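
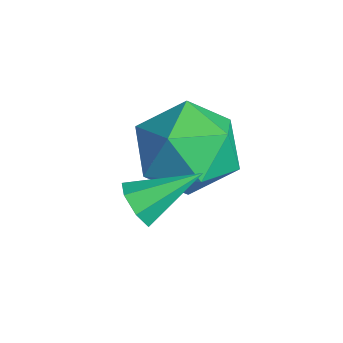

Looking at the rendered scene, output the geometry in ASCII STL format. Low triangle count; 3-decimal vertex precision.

solid 
facet normal -0.723 0.524 0.450
outer loop
vertex -3.346 -1.831 2.857
vertex -2.704 -1.826 3.882
vertex -2.562 -0.936 3.075
endloop
endfacet
facet normal -0.698 0.672 -0.247
outer loop
vertex -3.346 -1.831 2.857
vertex -2.562 -0.936 3.075
vertex -2.636 -1.42 1.969
endloop
endfacet
facet normal -0.793 0.062 -0.606
outer loop
vertex -3.346 -1.831 2.857
vertex -2.636 -1.42 1.969
vertex -2.823 -2.608 2.093
endloop
endfacet
facet normal -0.877 -0.462 -0.130
outer loop
vertex -3.346 -1.831 2.857
vertex -2.823 -2.608 2.093
vertex -2.866 -2.859 3.275
endloop
endfacet
facet normal -0.834 -0.177 0.523
outer loop
vertex -3.346 -1.831 2.857
vertex -2.866 -2.859 3.275
vertex -2.704 -1.826 3.882
endloop
endfacet
facet normal -0.044 0.916 -0.398
outer loop
vertex -2.636 -1.42 1.969
vertex -2.562 -0.936 3.075
vertex -1.554 -1.161 2.445
endloop
endfacet
facet normal -0.085 0.677 0.731
outer loop
vertex -2.562 -0.936 3.075
vertex -2.704 -1.826 3.882
vertex -1.597 -1.412 3.627
endloop
endfacet
facet normal -0.264 -0.458 0.849
outer loop
vertex -2.704 -1.826 3.882
vertex -2.866 -2.859 3.275
vertex -1.784 -2.6 3.751
endloop
endfacet
facet normal -0.335 -0.919 -0.207
outer loop
vertex -2.866 -2.859 3.275
vertex -2.823 -2.608 2.093
vertex -1.858 -3.084 2.645
endloop
endfacet
facet normal -0.199 -0.071 -0.978
outer loop
vertex -2.823 -2.608 2.093
vertex -2.636 -1.42 1.969
vertex -1.716 -2.194 1.838
endloop
endfacet
facet normal 0.877 0.462 0.130
outer loop
vertex -1.074 -2.189 2.863
vertex -1.554 -1.161 2.445
vertex -1.597 -1.412 3.627
endloop
endfacet
facet normal 0.793 -0.062 0.606
outer loop
vertex -1.074 -2.189 2.863
vertex -1.597 -1.412 3.627
vertex -1.784 -2.6 3.751
endloop
endfacet
facet normal 0.698 -0.672 0.247
outer loop
vertex -1.074 -2.189 2.863
vertex -1.784 -2.6 3.751
vertex -1.858 -3.084 2.645
endloop
endfacet
facet normal 0.723 -0.524 -0.450
outer loop
vertex -1.074 -2.189 2.863
vertex -1.858 -3.084 2.645
vertex -1.716 -2.194 1.838
endloop
endfacet
facet normal 0.834 0.177 -0.523
outer loop
vertex -1.074 -2.189 2.863
vertex -1.716 -2.194 1.838
vertex -1.554 -1.161 2.445
endloop
endfacet
facet normal 0.335 0.919 0.207
outer loop
vertex -1.597 -1.412 3.627
vertex -1.554 -1.161 2.445
vertex -2.562 -0.936 3.075
endloop
endfacet
facet normal 0.199 0.071 0.978
outer loop
vertex -1.784 -2.6 3.751
vertex -1.597 -1.412 3.627
vertex -2.704 -1.826 3.882
endloop
endfacet
facet normal 0.044 -0.916 0.398
outer loop
vertex -1.858 -3.084 2.645
vertex -1.784 -2.6 3.751
vertex -2.866 -2.859 3.275
endloop
endfacet
facet normal 0.085 -0.677 -0.731
outer loop
vertex -1.716 -2.194 1.838
vertex -1.858 -3.084 2.645
vertex -2.823 -2.608 2.093
endloop
endfacet
facet normal 0.264 0.458 -0.849
outer loop
vertex -1.554 -1.161 2.445
vertex -1.716 -2.194 1.838
vertex -2.636 -1.42 1.969
endloop
endfacet
facet normal -0.132 -0.867 -0.480
outer loop
vertex -0.42 -3.462 2.706
vertex -0.596 -3.699 3.182
vertex -0.898 -3.436 2.79
endloop
endfacet
facet normal -0.074 0.752 -0.654
outer loop
vertex -0.42 -3.462 2.706
vertex -0.898 -3.436 2.79
vertex -0.404 -2.441 3.878
endloop
endfacet
facet normal -0.133 -0.867 -0.479
outer loop
vertex -0.898 -3.436 2.79
vertex -0.596 -3.699 3.182
vertex -1.148 -3.607 3.169
endloop
endfacet
facet normal -0.756 0.616 -0.221
outer loop
vertex -0.898 -3.436 2.79
vertex -1.148 -3.607 3.169
vertex -0.404 -2.441 3.878
endloop
endfacet
facet normal -0.133 -0.867 -0.481
outer loop
vertex -1.148 -3.607 3.169
vertex -0.596 -3.699 3.182
vertex -0.983 -3.848 3.558
endloop
endfacet
facet normal -0.836 0.231 0.498
outer loop
vertex -1.148 -3.607 3.169
vertex -0.983 -3.848 3.558
vertex -0.404 -2.441 3.878
endloop
endfacet
facet normal -0.132 -0.867 -0.480
outer loop
vertex -0.983 -3.848 3.558
vertex -0.596 -3.699 3.182
vertex -0.527 -3.976 3.664
endloop
endfacet
facet normal -0.255 -0.113 0.960
outer loop
vertex -0.983 -3.848 3.558
vertex -0.527 -3.976 3.664
vertex -0.404 -2.441 3.878
endloop
endfacet
facet normal -0.131 -0.868 -0.480
outer loop
vertex -0.527 -3.976 3.664
vertex -0.596 -3.699 3.182
vertex -0.122 -3.895 3.407
endloop
endfacet
facet normal 0.551 -0.158 0.819
outer loop
vertex -0.527 -3.976 3.664
vertex -0.122 -3.895 3.407
vertex -0.404 -2.441 3.878
endloop
endfacet
facet normal -0.132 -0.868 -0.478
outer loop
vertex -0.122 -3.895 3.407
vertex -0.596 -3.699 3.182
vertex -0.075 -3.667 2.98
endloop
endfacet
facet normal 0.975 0.132 0.178
outer loop
vertex -0.122 -3.895 3.407
vertex -0.075 -3.667 2.98
vertex -0.404 -2.441 3.878
endloop
endfacet
facet normal -0.133 -0.867 -0.481
outer loop
vertex -0.075 -3.667 2.98
vertex -0.596 -3.699 3.182
vertex -0.42 -3.462 2.706
endloop
endfacet
facet normal 0.697 0.536 -0.476
outer loop
vertex -0.075 -3.667 2.98
vertex -0.42 -3.462 2.706
vertex -0.404 -2.441 3.878
endloop
endfacet

endsolid


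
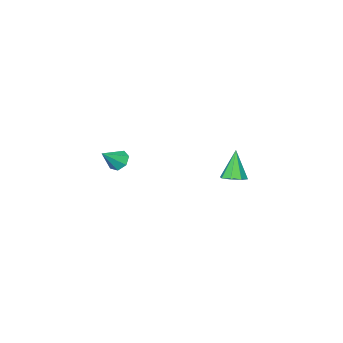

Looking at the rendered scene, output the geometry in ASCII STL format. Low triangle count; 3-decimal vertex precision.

solid 
facet normal -0.759 0.070 -0.647
outer loop
vertex 3.861 3.11 1.92
vertex 3.534 2.781 2.268
vertex 3.59 3.358 2.265
endloop
endfacet
facet normal 0.648 0.760 -0.037
outer loop
vertex 3.861 3.11 1.92
vertex 3.59 3.358 2.265
vertex 4.406 2.699 3.012
endloop
endfacet
facet normal -0.758 0.070 -0.648
outer loop
vertex 3.59 3.358 2.265
vertex 3.534 2.781 2.268
vertex 3.277 3.171 2.611
endloop
endfacet
facet normal 0.139 0.813 0.565
outer loop
vertex 3.59 3.358 2.265
vertex 3.277 3.171 2.611
vertex 4.406 2.699 3.012
endloop
endfacet
facet normal -0.758 0.071 -0.648
outer loop
vertex 3.277 3.171 2.611
vertex 3.534 2.781 2.268
vertex 3.157 2.69 2.699
endloop
endfacet
facet normal -0.238 0.232 0.943
outer loop
vertex 3.277 3.171 2.611
vertex 3.157 2.69 2.699
vertex 4.406 2.699 3.012
endloop
endfacet
facet normal -0.758 0.071 -0.648
outer loop
vertex 3.157 2.69 2.699
vertex 3.534 2.781 2.268
vertex 3.321 2.277 2.462
endloop
endfacet
facet normal -0.200 -0.546 0.813
outer loop
vertex 3.157 2.69 2.699
vertex 3.321 2.277 2.462
vertex 4.406 2.699 3.012
endloop
endfacet
facet normal -0.759 0.072 -0.647
outer loop
vertex 3.321 2.277 2.462
vertex 3.534 2.781 2.268
vertex 3.645 2.244 2.078
endloop
endfacet
facet normal 0.226 -0.935 0.271
outer loop
vertex 3.321 2.277 2.462
vertex 3.645 2.244 2.078
vertex 4.406 2.699 3.012
endloop
endfacet
facet normal -0.760 0.072 -0.646
outer loop
vertex 3.645 2.244 2.078
vertex 3.534 2.781 2.268
vertex 3.885 2.615 1.837
endloop
endfacet
facet normal 0.718 -0.641 -0.272
outer loop
vertex 3.645 2.244 2.078
vertex 3.885 2.615 1.837
vertex 4.406 2.699 3.012
endloop
endfacet
facet normal -0.760 0.072 -0.646
outer loop
vertex 3.885 2.615 1.837
vertex 3.534 2.781 2.268
vertex 3.861 3.11 1.92
endloop
endfacet
facet normal 0.905 0.113 -0.409
outer loop
vertex 3.885 2.615 1.837
vertex 3.861 3.11 1.92
vertex 4.406 2.699 3.012
endloop
endfacet
facet normal 0.310 0.266 -0.913
outer loop
vertex -1.819 3.568 -0.618
vertex -2.429 3.726 -0.779
vertex -1.926 4.043 -0.516
endloop
endfacet
facet normal 0.760 0.032 0.649
outer loop
vertex -1.819 3.568 -0.618
vertex -1.926 4.043 -0.516
vertex -2.931 3.294 0.699
endloop
endfacet
facet normal 0.309 0.267 -0.913
outer loop
vertex -1.926 4.043 -0.516
vertex -2.429 3.726 -0.779
vertex -2.327 4.332 -0.567
endloop
endfacet
facet normal 0.365 0.627 0.688
outer loop
vertex -1.926 4.043 -0.516
vertex -2.327 4.332 -0.567
vertex -2.931 3.294 0.699
endloop
endfacet
facet normal 0.311 0.267 -0.912
outer loop
vertex -2.327 4.332 -0.567
vertex -2.429 3.726 -0.779
vertex -2.788 4.267 -0.743
endloop
endfacet
facet normal -0.308 0.802 0.511
outer loop
vertex -2.327 4.332 -0.567
vertex -2.788 4.267 -0.743
vertex -2.931 3.294 0.699
endloop
endfacet
facet normal 0.311 0.267 -0.912
outer loop
vertex -2.788 4.267 -0.743
vertex -2.429 3.726 -0.779
vertex -3.038 3.885 -0.94
endloop
endfacet
facet normal -0.864 0.452 0.220
outer loop
vertex -2.788 4.267 -0.743
vertex -3.038 3.885 -0.94
vertex -2.931 3.294 0.699
endloop
endfacet
facet normal 0.311 0.267 -0.912
outer loop
vertex -3.038 3.885 -0.94
vertex -2.429 3.726 -0.779
vertex -2.932 3.41 -1.043
endloop
endfacet
facet normal -0.977 -0.215 -0.014
outer loop
vertex -3.038 3.885 -0.94
vertex -2.932 3.41 -1.043
vertex -2.931 3.294 0.699
endloop
endfacet
facet normal 0.311 0.267 -0.912
outer loop
vertex -2.932 3.41 -1.043
vertex -2.429 3.726 -0.779
vertex -2.53 3.12 -0.991
endloop
endfacet
facet normal -0.580 -0.813 -0.054
outer loop
vertex -2.932 3.41 -1.043
vertex -2.53 3.12 -0.991
vertex -2.931 3.294 0.699
endloop
endfacet
facet normal 0.311 0.267 -0.912
outer loop
vertex -2.53 3.12 -0.991
vertex -2.429 3.726 -0.779
vertex -2.07 3.186 -0.815
endloop
endfacet
facet normal 0.094 -0.988 0.124
outer loop
vertex -2.53 3.12 -0.991
vertex -2.07 3.186 -0.815
vertex -2.931 3.294 0.699
endloop
endfacet
facet normal 0.310 0.267 -0.913
outer loop
vertex -2.07 3.186 -0.815
vertex -2.429 3.726 -0.779
vertex -1.819 3.568 -0.618
endloop
endfacet
facet normal 0.648 -0.639 0.414
outer loop
vertex -2.07 3.186 -0.815
vertex -1.819 3.568 -0.618
vertex -2.931 3.294 0.699
endloop
endfacet

endsolid


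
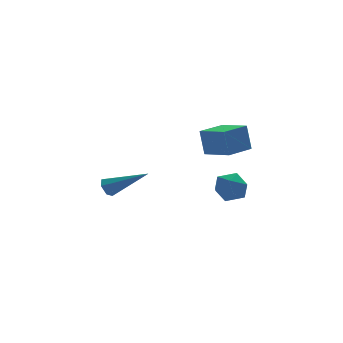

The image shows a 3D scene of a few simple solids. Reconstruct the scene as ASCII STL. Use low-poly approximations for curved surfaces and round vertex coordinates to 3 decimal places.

solid 
facet normal -0.922 0.369 0.120
outer loop
vertex 2.833 -1.863 -3.92
vertex 2.548 -2.664 -3.644
vertex 2.862 -2.073 -3.052
endloop
endfacet
facet normal -0.428 0.875 0.226
outer loop
vertex 2.833 -1.863 -3.92
vertex 2.862 -2.073 -3.052
vertex 3.547 -1.64 -3.431
endloop
endfacet
facet normal -0.037 0.929 -0.369
outer loop
vertex 2.833 -1.863 -3.92
vertex 3.547 -1.64 -3.431
vertex 3.655 -1.964 -4.257
endloop
endfacet
facet normal -0.289 0.456 -0.842
outer loop
vertex 2.833 -1.863 -3.92
vertex 3.655 -1.964 -4.257
vertex 3.038 -2.597 -4.388
endloop
endfacet
facet normal -0.835 0.111 -0.540
outer loop
vertex 2.833 -1.863 -3.92
vertex 3.038 -2.597 -4.388
vertex 2.548 -2.664 -3.644
endloop
endfacet
facet normal 0.001 0.658 0.753
outer loop
vertex 3.547 -1.64 -3.431
vertex 2.862 -2.073 -3.052
vertex 3.702 -2.303 -2.852
endloop
endfacet
facet normal -0.797 -0.159 0.582
outer loop
vertex 2.862 -2.073 -3.052
vertex 2.548 -2.664 -3.644
vertex 3.085 -2.936 -2.983
endloop
endfacet
facet normal -0.657 -0.577 -0.485
outer loop
vertex 2.548 -2.664 -3.644
vertex 3.038 -2.597 -4.388
vertex 3.193 -3.26 -3.809
endloop
endfacet
facet normal 0.227 -0.019 -0.974
outer loop
vertex 3.038 -2.597 -4.388
vertex 3.655 -1.964 -4.257
vertex 3.878 -2.827 -4.188
endloop
endfacet
facet normal 0.634 0.744 -0.209
outer loop
vertex 3.655 -1.964 -4.257
vertex 3.547 -1.64 -3.431
vertex 4.192 -2.236 -3.596
endloop
endfacet
facet normal 0.289 -0.456 0.842
outer loop
vertex 3.907 -3.037 -3.32
vertex 3.702 -2.303 -2.852
vertex 3.085 -2.936 -2.983
endloop
endfacet
facet normal 0.037 -0.929 0.369
outer loop
vertex 3.907 -3.037 -3.32
vertex 3.085 -2.936 -2.983
vertex 3.193 -3.26 -3.809
endloop
endfacet
facet normal 0.428 -0.875 -0.226
outer loop
vertex 3.907 -3.037 -3.32
vertex 3.193 -3.26 -3.809
vertex 3.878 -2.827 -4.188
endloop
endfacet
facet normal 0.922 -0.369 -0.120
outer loop
vertex 3.907 -3.037 -3.32
vertex 3.878 -2.827 -4.188
vertex 4.192 -2.236 -3.596
endloop
endfacet
facet normal 0.835 -0.111 0.540
outer loop
vertex 3.907 -3.037 -3.32
vertex 4.192 -2.236 -3.596
vertex 3.702 -2.303 -2.852
endloop
endfacet
facet normal -0.227 0.019 0.974
outer loop
vertex 3.085 -2.936 -2.983
vertex 3.702 -2.303 -2.852
vertex 2.862 -2.073 -3.052
endloop
endfacet
facet normal -0.634 -0.744 0.209
outer loop
vertex 3.193 -3.26 -3.809
vertex 3.085 -2.936 -2.983
vertex 2.548 -2.664 -3.644
endloop
endfacet
facet normal -0.001 -0.658 -0.753
outer loop
vertex 3.878 -2.827 -4.188
vertex 3.193 -3.26 -3.809
vertex 3.038 -2.597 -4.388
endloop
endfacet
facet normal 0.797 0.159 -0.582
outer loop
vertex 4.192 -2.236 -3.596
vertex 3.878 -2.827 -4.188
vertex 3.655 -1.964 -4.257
endloop
endfacet
facet normal 0.657 0.577 0.485
outer loop
vertex 3.702 -2.303 -2.852
vertex 4.192 -2.236 -3.596
vertex 3.547 -1.64 -3.431
endloop
endfacet
facet normal -0.737 0.474 -0.482
outer loop
vertex -1.858 -1.467 -3.386
vertex -2.216 -1.755 -3.122
vertex -2.049 -1.293 -2.923
endloop
endfacet
facet normal 0.714 0.699 0.032
outer loop
vertex -1.858 -1.467 -3.386
vertex -2.049 -1.293 -2.923
vertex -0.644 -2.765 -2.098
endloop
endfacet
facet normal -0.738 0.474 -0.480
outer loop
vertex -2.049 -1.293 -2.923
vertex -2.216 -1.755 -3.122
vertex -2.406 -1.582 -2.659
endloop
endfacet
facet normal 0.130 0.576 0.807
outer loop
vertex -2.049 -1.293 -2.923
vertex -2.406 -1.582 -2.659
vertex -0.644 -2.765 -2.098
endloop
endfacet
facet normal -0.738 0.474 -0.480
outer loop
vertex -2.406 -1.582 -2.659
vertex -2.216 -1.755 -3.122
vertex -2.573 -2.044 -2.858
endloop
endfacet
facet normal -0.428 -0.222 0.876
outer loop
vertex -2.406 -1.582 -2.659
vertex -2.573 -2.044 -2.858
vertex -0.644 -2.765 -2.098
endloop
endfacet
facet normal -0.738 0.474 -0.480
outer loop
vertex -2.573 -2.044 -2.858
vertex -2.216 -1.755 -3.122
vertex -2.383 -2.217 -3.321
endloop
endfacet
facet normal -0.403 -0.899 0.170
outer loop
vertex -2.573 -2.044 -2.858
vertex -2.383 -2.217 -3.321
vertex -0.644 -2.765 -2.098
endloop
endfacet
facet normal -0.737 0.474 -0.482
outer loop
vertex -2.383 -2.217 -3.321
vertex -2.216 -1.755 -3.122
vertex -2.025 -1.929 -3.585
endloop
endfacet
facet normal 0.180 -0.777 -0.604
outer loop
vertex -2.383 -2.217 -3.321
vertex -2.025 -1.929 -3.585
vertex -0.644 -2.765 -2.098
endloop
endfacet
facet normal -0.737 0.474 -0.482
outer loop
vertex -2.025 -1.929 -3.585
vertex -2.216 -1.755 -3.122
vertex -1.858 -1.467 -3.386
endloop
endfacet
facet normal 0.739 0.023 -0.673
outer loop
vertex -2.025 -1.929 -3.585
vertex -1.858 -1.467 -3.386
vertex -0.644 -2.765 -2.098
endloop
endfacet
facet normal -0.906 -0.424 0.004
outer loop
vertex 3.445 -1.372 -0.611
vertex 2.796 0.011 -0.97
vertex 3.575 -1.663 -1.964
endloop
endfacet
facet normal 0.414 -0.881 0.229
outer loop
vertex 4.924 -1.031 -1.97
vertex 3.445 -1.372 -0.611
vertex 3.575 -1.663 -1.964
endloop
endfacet
facet normal -0.906 -0.424 0.004
outer loop
vertex 3.575 -1.663 -1.964
vertex 2.796 0.011 -0.97
vertex 2.926 -0.28 -2.323
endloop
endfacet
facet normal 0.094 -0.209 -0.973
outer loop
vertex 2.926 -0.28 -2.323
vertex 4.924 -1.031 -1.97
vertex 3.575 -1.663 -1.964
endloop
endfacet
facet normal -0.094 0.209 0.973
outer loop
vertex 3.445 -1.372 -0.611
vertex 4.145 0.643 -0.976
vertex 2.796 0.011 -0.97
endloop
endfacet
facet normal 0.414 -0.881 0.229
outer loop
vertex 4.794 -0.74 -0.617
vertex 3.445 -1.372 -0.611
vertex 4.924 -1.031 -1.97
endloop
endfacet
facet normal -0.094 0.209 0.973
outer loop
vertex 4.794 -0.74 -0.617
vertex 4.145 0.643 -0.976
vertex 3.445 -1.372 -0.611
endloop
endfacet
facet normal -0.414 0.881 -0.229
outer loop
vertex 2.796 0.011 -0.97
vertex 4.145 0.643 -0.976
vertex 2.926 -0.28 -2.323
endloop
endfacet
facet normal 0.094 -0.209 -0.973
outer loop
vertex 4.275 0.352 -2.329
vertex 4.924 -1.031 -1.97
vertex 2.926 -0.28 -2.323
endloop
endfacet
facet normal -0.414 0.881 -0.229
outer loop
vertex 2.926 -0.28 -2.323
vertex 4.145 0.643 -0.976
vertex 4.275 0.352 -2.329
endloop
endfacet
facet normal 0.906 0.424 -0.004
outer loop
vertex 4.275 0.352 -2.329
vertex 4.794 -0.74 -0.617
vertex 4.924 -1.031 -1.97
endloop
endfacet
facet normal 0.906 0.424 -0.004
outer loop
vertex 4.145 0.643 -0.976
vertex 4.794 -0.74 -0.617
vertex 4.275 0.352 -2.329
endloop
endfacet

endsolid


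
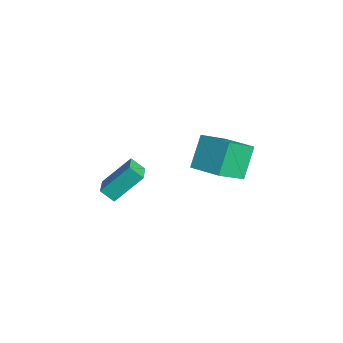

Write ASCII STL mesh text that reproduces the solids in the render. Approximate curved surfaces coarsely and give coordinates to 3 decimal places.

solid 
facet normal -0.483 -0.599 0.639
outer loop
vertex -0.193 -0.835 3.384
vertex -1.182 -0.425 3.021
vertex -0.268 -2.184 2.062
endloop
endfacet
facet normal 0.875 -0.363 0.321
outer loop
vertex 0.142 -1.675 1.519
vertex -0.193 -0.835 3.384
vertex -0.268 -2.184 2.062
endloop
endfacet
facet normal -0.483 -0.599 0.639
outer loop
vertex -0.268 -2.184 2.062
vertex -1.182 -0.425 3.021
vertex -1.257 -1.774 1.699
endloop
endfacet
facet normal -0.039 -0.714 -0.699
outer loop
vertex -1.257 -1.774 1.699
vertex 0.142 -1.675 1.519
vertex -0.268 -2.184 2.062
endloop
endfacet
facet normal 0.039 0.714 0.699
outer loop
vertex -0.193 -0.835 3.384
vertex -0.772 0.084 2.478
vertex -1.182 -0.425 3.021
endloop
endfacet
facet normal 0.875 -0.363 0.321
outer loop
vertex 0.217 -0.326 2.841
vertex -0.193 -0.835 3.384
vertex 0.142 -1.675 1.519
endloop
endfacet
facet normal 0.039 0.714 0.699
outer loop
vertex 0.217 -0.326 2.841
vertex -0.772 0.084 2.478
vertex -0.193 -0.835 3.384
endloop
endfacet
facet normal -0.875 0.363 -0.321
outer loop
vertex -1.182 -0.425 3.021
vertex -0.772 0.084 2.478
vertex -1.257 -1.774 1.699
endloop
endfacet
facet normal -0.039 -0.714 -0.699
outer loop
vertex -0.847 -1.265 1.156
vertex 0.142 -1.675 1.519
vertex -1.257 -1.774 1.699
endloop
endfacet
facet normal -0.875 0.363 -0.321
outer loop
vertex -1.257 -1.774 1.699
vertex -0.772 0.084 2.478
vertex -0.847 -1.265 1.156
endloop
endfacet
facet normal 0.483 0.599 -0.639
outer loop
vertex -0.847 -1.265 1.156
vertex 0.217 -0.326 2.841
vertex 0.142 -1.675 1.519
endloop
endfacet
facet normal 0.483 0.599 -0.639
outer loop
vertex -0.772 0.084 2.478
vertex 0.217 -0.326 2.841
vertex -0.847 -1.265 1.156
endloop
endfacet
facet normal -0.838 -0.489 -0.241
outer loop
vertex -1.725 3.083 3.121
vertex -2.211 4.501 1.937
vertex -0.857 2.258 1.777
endloop
endfacet
facet normal 0.254 -0.742 0.620
outer loop
vertex 0.551 3.079 2.183
vertex -1.725 3.083 3.121
vertex -0.857 2.258 1.777
endloop
endfacet
facet normal -0.838 -0.489 -0.241
outer loop
vertex -0.857 2.258 1.777
vertex -2.211 4.501 1.937
vertex -1.343 3.676 0.593
endloop
endfacet
facet normal 0.482 -0.458 -0.747
outer loop
vertex -1.343 3.676 0.593
vertex 0.551 3.079 2.183
vertex -0.857 2.258 1.777
endloop
endfacet
facet normal -0.482 0.458 0.747
outer loop
vertex -1.725 3.083 3.121
vertex -0.803 5.322 2.343
vertex -2.211 4.501 1.937
endloop
endfacet
facet normal 0.254 -0.742 0.620
outer loop
vertex -0.317 3.904 3.527
vertex -1.725 3.083 3.121
vertex 0.551 3.079 2.183
endloop
endfacet
facet normal -0.482 0.458 0.747
outer loop
vertex -0.317 3.904 3.527
vertex -0.803 5.322 2.343
vertex -1.725 3.083 3.121
endloop
endfacet
facet normal -0.254 0.742 -0.620
outer loop
vertex -2.211 4.501 1.937
vertex -0.803 5.322 2.343
vertex -1.343 3.676 0.593
endloop
endfacet
facet normal 0.482 -0.458 -0.747
outer loop
vertex 0.065 4.497 0.999
vertex 0.551 3.079 2.183
vertex -1.343 3.676 0.593
endloop
endfacet
facet normal -0.254 0.742 -0.620
outer loop
vertex -1.343 3.676 0.593
vertex -0.803 5.322 2.343
vertex 0.065 4.497 0.999
endloop
endfacet
facet normal 0.838 0.489 0.241
outer loop
vertex 0.065 4.497 0.999
vertex -0.317 3.904 3.527
vertex 0.551 3.079 2.183
endloop
endfacet
facet normal 0.838 0.489 0.241
outer loop
vertex -0.803 5.322 2.343
vertex -0.317 3.904 3.527
vertex 0.065 4.497 0.999
endloop
endfacet

endsolid


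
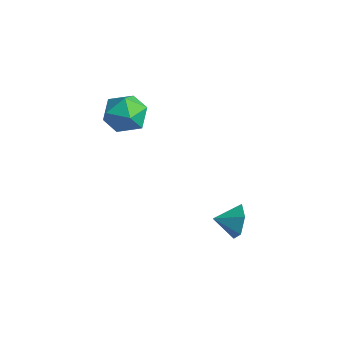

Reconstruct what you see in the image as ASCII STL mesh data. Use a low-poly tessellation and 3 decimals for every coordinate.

solid 
facet normal 0.460 0.843 -0.280
outer loop
vertex 2.505 -1.572 -3.933
vertex 2.264 -1.193 -3.188
vertex 3.02 -1.621 -3.233
endloop
endfacet
facet normal 0.273 -0.924 -0.266
outer loop
vertex 2.505 -1.572 -3.933
vertex 3.02 -1.621 -3.233
vertex 1.776 -2.087 -2.892
endloop
endfacet
facet normal 0.460 0.843 -0.279
outer loop
vertex 3.02 -1.621 -3.233
vertex 2.264 -1.193 -3.188
vertex 2.778 -1.242 -2.488
endloop
endfacet
facet normal 0.421 -0.746 0.516
outer loop
vertex 3.02 -1.621 -3.233
vertex 2.778 -1.242 -2.488
vertex 1.776 -2.087 -2.892
endloop
endfacet
facet normal 0.460 0.843 -0.279
outer loop
vertex 2.778 -1.242 -2.488
vertex 2.264 -1.193 -3.188
vertex 2.022 -0.814 -2.443
endloop
endfacet
facet normal -0.119 -0.310 0.943
outer loop
vertex 2.778 -1.242 -2.488
vertex 2.022 -0.814 -2.443
vertex 1.776 -2.087 -2.892
endloop
endfacet
facet normal 0.459 0.843 -0.280
outer loop
vertex 2.022 -0.814 -2.443
vertex 2.264 -1.193 -3.188
vertex 1.507 -0.766 -3.143
endloop
endfacet
facet normal -0.806 -0.052 0.589
outer loop
vertex 2.022 -0.814 -2.443
vertex 1.507 -0.766 -3.143
vertex 1.776 -2.087 -2.892
endloop
endfacet
facet normal 0.459 0.843 -0.280
outer loop
vertex 1.507 -0.766 -3.143
vertex 2.264 -1.193 -3.188
vertex 1.749 -1.145 -3.888
endloop
endfacet
facet normal -0.954 -0.231 -0.192
outer loop
vertex 1.507 -0.766 -3.143
vertex 1.749 -1.145 -3.888
vertex 1.776 -2.087 -2.892
endloop
endfacet
facet normal 0.459 0.843 -0.280
outer loop
vertex 1.749 -1.145 -3.888
vertex 2.264 -1.193 -3.188
vertex 2.505 -1.572 -3.933
endloop
endfacet
facet normal -0.414 -0.667 -0.620
outer loop
vertex 1.749 -1.145 -3.888
vertex 2.505 -1.572 -3.933
vertex 1.776 -2.087 -2.892
endloop
endfacet
facet normal 0.605 0.146 0.783
outer loop
vertex -1.605 -2.902 2.273
vertex -2.157 -3.602 2.83
vertex -1.336 -3.918 2.254
endloop
endfacet
facet normal 0.954 0.249 0.169
outer loop
vertex -1.605 -2.902 2.273
vertex -1.336 -3.918 2.254
vertex -1.326 -3.355 1.366
endloop
endfacet
facet normal 0.616 0.764 -0.192
outer loop
vertex -1.605 -2.902 2.273
vertex -1.326 -3.355 1.366
vertex -2.141 -2.691 1.393
endloop
endfacet
facet normal 0.059 0.978 0.199
outer loop
vertex -1.605 -2.902 2.273
vertex -2.141 -2.691 1.393
vertex -2.655 -2.844 2.298
endloop
endfacet
facet normal 0.052 0.596 0.801
outer loop
vertex -1.605 -2.902 2.273
vertex -2.655 -2.844 2.298
vertex -2.157 -3.602 2.83
endloop
endfacet
facet normal 0.912 -0.351 -0.213
outer loop
vertex -1.326 -3.355 1.366
vertex -1.336 -3.918 2.254
vertex -1.705 -4.336 1.362
endloop
endfacet
facet normal 0.348 -0.520 0.780
outer loop
vertex -1.336 -3.918 2.254
vertex -2.157 -3.602 2.83
vertex -2.219 -4.489 2.267
endloop
endfacet
facet normal -0.548 0.208 0.810
outer loop
vertex -2.157 -3.602 2.83
vertex -2.655 -2.844 2.298
vertex -3.034 -3.825 2.294
endloop
endfacet
facet normal -0.537 0.827 -0.165
outer loop
vertex -2.655 -2.844 2.298
vertex -2.141 -2.691 1.393
vertex -3.024 -3.262 1.406
endloop
endfacet
facet normal 0.365 0.481 -0.797
outer loop
vertex -2.141 -2.691 1.393
vertex -1.326 -3.355 1.366
vertex -2.203 -3.578 0.83
endloop
endfacet
facet normal -0.059 -0.978 -0.199
outer loop
vertex -2.755 -4.278 1.387
vertex -1.705 -4.336 1.362
vertex -2.219 -4.489 2.267
endloop
endfacet
facet normal -0.616 -0.764 0.192
outer loop
vertex -2.755 -4.278 1.387
vertex -2.219 -4.489 2.267
vertex -3.034 -3.825 2.294
endloop
endfacet
facet normal -0.954 -0.249 -0.169
outer loop
vertex -2.755 -4.278 1.387
vertex -3.034 -3.825 2.294
vertex -3.024 -3.262 1.406
endloop
endfacet
facet normal -0.605 -0.146 -0.783
outer loop
vertex -2.755 -4.278 1.387
vertex -3.024 -3.262 1.406
vertex -2.203 -3.578 0.83
endloop
endfacet
facet normal -0.052 -0.596 -0.801
outer loop
vertex -2.755 -4.278 1.387
vertex -2.203 -3.578 0.83
vertex -1.705 -4.336 1.362
endloop
endfacet
facet normal 0.537 -0.827 0.165
outer loop
vertex -2.219 -4.489 2.267
vertex -1.705 -4.336 1.362
vertex -1.336 -3.918 2.254
endloop
endfacet
facet normal -0.365 -0.481 0.797
outer loop
vertex -3.034 -3.825 2.294
vertex -2.219 -4.489 2.267
vertex -2.157 -3.602 2.83
endloop
endfacet
facet normal -0.912 0.351 0.213
outer loop
vertex -3.024 -3.262 1.406
vertex -3.034 -3.825 2.294
vertex -2.655 -2.844 2.298
endloop
endfacet
facet normal -0.348 0.520 -0.780
outer loop
vertex -2.203 -3.578 0.83
vertex -3.024 -3.262 1.406
vertex -2.141 -2.691 1.393
endloop
endfacet
facet normal 0.548 -0.208 -0.810
outer loop
vertex -1.705 -4.336 1.362
vertex -2.203 -3.578 0.83
vertex -1.326 -3.355 1.366
endloop
endfacet

endsolid


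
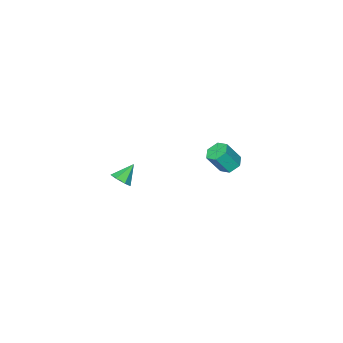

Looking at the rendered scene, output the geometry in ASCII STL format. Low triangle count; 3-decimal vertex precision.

solid 
facet normal 0.747 0.043 -0.663
outer loop
vertex 3.881 1.131 1.728
vertex 3.541 1.505 1.369
vertex 3.935 1.658 1.823
endloop
endfacet
facet normal 0.273 -0.198 0.941
outer loop
vertex 3.881 1.131 1.728
vertex 3.935 1.658 1.823
vertex 2.659 1.455 2.151
endloop
endfacet
facet normal 0.747 0.043 -0.663
outer loop
vertex 3.935 1.658 1.823
vertex 3.541 1.505 1.369
vertex 3.692 2.07 1.576
endloop
endfacet
facet normal 0.121 0.562 0.818
outer loop
vertex 3.935 1.658 1.823
vertex 3.692 2.07 1.576
vertex 2.659 1.455 2.151
endloop
endfacet
facet normal 0.748 0.043 -0.662
outer loop
vertex 3.692 2.07 1.576
vertex 3.541 1.505 1.369
vertex 3.336 2.056 1.173
endloop
endfacet
facet normal -0.364 0.884 0.291
outer loop
vertex 3.692 2.07 1.576
vertex 3.336 2.056 1.173
vertex 2.659 1.455 2.151
endloop
endfacet
facet normal 0.747 0.042 -0.663
outer loop
vertex 3.336 2.056 1.173
vertex 3.541 1.505 1.369
vertex 3.134 1.628 0.918
endloop
endfacet
facet normal -0.815 0.528 -0.240
outer loop
vertex 3.336 2.056 1.173
vertex 3.134 1.628 0.918
vertex 2.659 1.455 2.151
endloop
endfacet
facet normal 0.748 0.044 -0.663
outer loop
vertex 3.134 1.628 0.918
vertex 3.541 1.505 1.369
vertex 3.239 1.107 1.002
endloop
endfacet
facet normal -0.894 -0.241 -0.378
outer loop
vertex 3.134 1.628 0.918
vertex 3.239 1.107 1.002
vertex 2.659 1.455 2.151
endloop
endfacet
facet normal 0.748 0.043 -0.662
outer loop
vertex 3.239 1.107 1.002
vertex 3.541 1.505 1.369
vertex 3.571 0.886 1.363
endloop
endfacet
facet normal -0.540 -0.841 -0.018
outer loop
vertex 3.239 1.107 1.002
vertex 3.571 0.886 1.363
vertex 2.659 1.455 2.151
endloop
endfacet
facet normal 0.747 0.043 -0.663
outer loop
vertex 3.571 0.886 1.363
vertex 3.541 1.505 1.369
vertex 3.881 1.131 1.728
endloop
endfacet
facet normal -0.021 -0.822 0.569
outer loop
vertex 3.571 0.886 1.363
vertex 3.881 1.131 1.728
vertex 2.659 1.455 2.151
endloop
endfacet
facet normal -0.475 0.255 -0.842
outer loop
vertex -3.615 0.725 -2.257
vertex -4.2 0.872 -1.882
vertex -3.717 1.379 -2.001
endloop
endfacet
facet normal 0.868 0.293 -0.402
outer loop
vertex -3.615 0.725 -2.257
vertex -3.717 1.379 -2.001
vertex -2.935 0.361 -1.053
endloop
endfacet
facet normal 0.868 0.294 -0.401
outer loop
vertex -2.935 0.361 -1.053
vertex -3.717 1.379 -2.001
vertex -3.038 1.015 -0.797
endloop
endfacet
facet normal 0.476 -0.255 0.842
outer loop
vertex -2.935 0.361 -1.053
vertex -3.038 1.015 -0.797
vertex -3.52 0.508 -0.678
endloop
endfacet
facet normal -0.474 0.254 -0.843
outer loop
vertex -3.717 1.379 -2.001
vertex -4.2 0.872 -1.882
vertex -4.302 1.527 -1.627
endloop
endfacet
facet normal 0.310 0.944 0.111
outer loop
vertex -3.717 1.379 -2.001
vertex -4.302 1.527 -1.627
vertex -3.038 1.015 -0.797
endloop
endfacet
facet normal 0.309 0.944 0.112
outer loop
vertex -3.038 1.015 -0.797
vertex -4.302 1.527 -1.627
vertex -3.622 1.162 -0.422
endloop
endfacet
facet normal 0.476 -0.255 0.842
outer loop
vertex -3.038 1.015 -0.797
vertex -3.622 1.162 -0.422
vertex -3.52 0.508 -0.678
endloop
endfacet
facet normal -0.476 0.254 -0.842
outer loop
vertex -4.302 1.527 -1.627
vertex -4.2 0.872 -1.882
vertex -4.785 1.019 -1.507
endloop
endfacet
facet normal -0.558 0.652 0.513
outer loop
vertex -4.302 1.527 -1.627
vertex -4.785 1.019 -1.507
vertex -3.622 1.162 -0.422
endloop
endfacet
facet normal -0.558 0.652 0.513
outer loop
vertex -3.622 1.162 -0.422
vertex -4.785 1.019 -1.507
vertex -4.105 0.655 -0.303
endloop
endfacet
facet normal 0.475 -0.255 0.842
outer loop
vertex -3.622 1.162 -0.422
vertex -4.105 0.655 -0.303
vertex -3.52 0.508 -0.678
endloop
endfacet
facet normal -0.476 0.255 -0.842
outer loop
vertex -4.785 1.019 -1.507
vertex -4.2 0.872 -1.882
vertex -4.682 0.365 -1.763
endloop
endfacet
facet normal -0.868 -0.294 0.401
outer loop
vertex -4.785 1.019 -1.507
vertex -4.682 0.365 -1.763
vertex -4.105 0.655 -0.303
endloop
endfacet
facet normal -0.868 -0.292 0.401
outer loop
vertex -4.105 0.655 -0.303
vertex -4.682 0.365 -1.763
vertex -4.003 0.001 -0.559
endloop
endfacet
facet normal 0.475 -0.255 0.842
outer loop
vertex -4.105 0.655 -0.303
vertex -4.003 0.001 -0.559
vertex -3.52 0.508 -0.678
endloop
endfacet
facet normal -0.476 0.255 -0.842
outer loop
vertex -4.682 0.365 -1.763
vertex -4.2 0.872 -1.882
vertex -4.098 0.218 -2.138
endloop
endfacet
facet normal -0.309 -0.944 -0.111
outer loop
vertex -4.682 0.365 -1.763
vertex -4.098 0.218 -2.138
vertex -4.003 0.001 -0.559
endloop
endfacet
facet normal -0.310 -0.944 -0.111
outer loop
vertex -4.003 0.001 -0.559
vertex -4.098 0.218 -2.138
vertex -3.418 -0.147 -0.933
endloop
endfacet
facet normal 0.474 -0.254 0.843
outer loop
vertex -4.003 0.001 -0.559
vertex -3.418 -0.147 -0.933
vertex -3.52 0.508 -0.678
endloop
endfacet
facet normal -0.475 0.255 -0.842
outer loop
vertex -4.098 0.218 -2.138
vertex -4.2 0.872 -1.882
vertex -3.615 0.725 -2.257
endloop
endfacet
facet normal 0.558 -0.652 -0.513
outer loop
vertex -4.098 0.218 -2.138
vertex -3.615 0.725 -2.257
vertex -3.418 -0.147 -0.933
endloop
endfacet
facet normal 0.559 -0.652 -0.513
outer loop
vertex -3.418 -0.147 -0.933
vertex -3.615 0.725 -2.257
vertex -2.935 0.361 -1.053
endloop
endfacet
facet normal 0.476 -0.254 0.842
outer loop
vertex -3.418 -0.147 -0.933
vertex -2.935 0.361 -1.053
vertex -3.52 0.508 -0.678
endloop
endfacet

endsolid


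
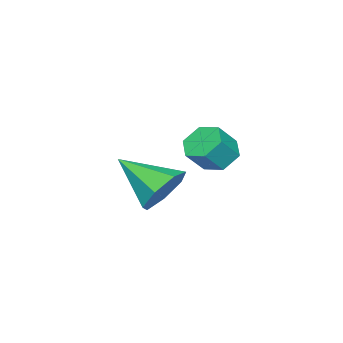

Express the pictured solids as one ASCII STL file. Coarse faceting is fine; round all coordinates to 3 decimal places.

solid 
facet normal -0.006 0.868 -0.496
outer loop
vertex 1.2 -2.041 -4.273
vertex 0.264 -1.832 -3.896
vertex 1.185 -1.598 -3.497
endloop
endfacet
facet normal 0.909 -0.354 0.219
outer loop
vertex 1.2 -2.041 -4.273
vertex 1.185 -1.598 -3.497
vertex 0.276 -3.568 -2.904
endloop
endfacet
facet normal -0.006 0.868 -0.496
outer loop
vertex 1.185 -1.598 -3.497
vertex 0.264 -1.832 -3.896
vertex 0.477 -1.331 -3.021
endloop
endfacet
facet normal 0.556 -0.007 0.831
outer loop
vertex 1.185 -1.598 -3.497
vertex 0.477 -1.331 -3.021
vertex 0.276 -3.568 -2.904
endloop
endfacet
facet normal -0.006 0.868 -0.496
outer loop
vertex 0.477 -1.331 -3.021
vertex 0.264 -1.832 -3.896
vertex -0.391 -1.441 -3.204
endloop
endfacet
facet normal -0.214 0.070 0.974
outer loop
vertex 0.477 -1.331 -3.021
vertex -0.391 -1.441 -3.204
vertex 0.276 -3.568 -2.904
endloop
endfacet
facet normal -0.005 0.869 -0.496
outer loop
vertex -0.391 -1.441 -3.204
vertex 0.264 -1.832 -3.896
vertex -0.766 -1.845 -3.908
endloop
endfacet
facet normal -0.821 -0.181 0.541
outer loop
vertex -0.391 -1.441 -3.204
vertex -0.766 -1.845 -3.908
vertex 0.276 -3.568 -2.904
endloop
endfacet
facet normal -0.005 0.869 -0.495
outer loop
vertex -0.766 -1.845 -3.908
vertex 0.264 -1.832 -3.896
vertex -0.364 -2.239 -4.603
endloop
endfacet
facet normal -0.808 -0.572 -0.143
outer loop
vertex -0.766 -1.845 -3.908
vertex -0.364 -2.239 -4.603
vertex 0.276 -3.568 -2.904
endloop
endfacet
facet normal -0.005 0.869 -0.495
outer loop
vertex -0.364 -2.239 -4.603
vertex 0.264 -1.832 -3.896
vertex 0.51 -2.326 -4.765
endloop
endfacet
facet normal -0.184 -0.807 -0.562
outer loop
vertex -0.364 -2.239 -4.603
vertex 0.51 -2.326 -4.765
vertex 0.276 -3.568 -2.904
endloop
endfacet
facet normal -0.006 0.869 -0.495
outer loop
vertex 0.51 -2.326 -4.765
vertex 0.264 -1.832 -3.896
vertex 1.2 -2.041 -4.273
endloop
endfacet
facet normal 0.579 -0.710 -0.401
outer loop
vertex 0.51 -2.326 -4.765
vertex 1.2 -2.041 -4.273
vertex 0.276 -3.568 -2.904
endloop
endfacet
facet normal -0.626 0.244 -0.740
outer loop
vertex 1.87 0.574 -1.63
vertex 1.417 0.865 -1.151
vertex 1.931 1.269 -1.453
endloop
endfacet
facet normal 0.775 0.091 -0.625
outer loop
vertex 1.87 0.574 -1.63
vertex 1.931 1.269 -1.453
vertex 2.515 0.323 -0.867
endloop
endfacet
facet normal 0.775 0.090 -0.626
outer loop
vertex 2.515 0.323 -0.867
vertex 1.931 1.269 -1.453
vertex 2.576 1.019 -0.691
endloop
endfacet
facet normal 0.627 -0.242 0.741
outer loop
vertex 2.515 0.323 -0.867
vertex 2.576 1.019 -0.691
vertex 2.063 0.615 -0.389
endloop
endfacet
facet normal -0.626 0.243 -0.741
outer loop
vertex 1.931 1.269 -1.453
vertex 1.417 0.865 -1.151
vertex 1.479 1.561 -0.975
endloop
endfacet
facet normal 0.462 0.881 -0.102
outer loop
vertex 1.931 1.269 -1.453
vertex 1.479 1.561 -0.975
vertex 2.576 1.019 -0.691
endloop
endfacet
facet normal 0.461 0.882 -0.100
outer loop
vertex 2.576 1.019 -0.691
vertex 1.479 1.561 -0.975
vertex 2.124 1.31 -0.212
endloop
endfacet
facet normal 0.627 -0.243 0.740
outer loop
vertex 2.576 1.019 -0.691
vertex 2.124 1.31 -0.212
vertex 2.063 0.615 -0.389
endloop
endfacet
facet normal -0.626 0.243 -0.741
outer loop
vertex 1.479 1.561 -0.975
vertex 1.417 0.865 -1.151
vertex 0.965 1.157 -0.673
endloop
endfacet
facet normal -0.313 0.791 0.525
outer loop
vertex 1.479 1.561 -0.975
vertex 0.965 1.157 -0.673
vertex 2.124 1.31 -0.212
endloop
endfacet
facet normal -0.313 0.791 0.525
outer loop
vertex 2.124 1.31 -0.212
vertex 0.965 1.157 -0.673
vertex 1.61 0.906 0.09
endloop
endfacet
facet normal 0.626 -0.244 0.740
outer loop
vertex 2.124 1.31 -0.212
vertex 1.61 0.906 0.09
vertex 2.063 0.615 -0.389
endloop
endfacet
facet normal -0.627 0.242 -0.741
outer loop
vertex 0.965 1.157 -0.673
vertex 1.417 0.865 -1.151
vertex 0.904 0.461 -0.849
endloop
endfacet
facet normal -0.775 -0.090 0.625
outer loop
vertex 0.965 1.157 -0.673
vertex 0.904 0.461 -0.849
vertex 1.61 0.906 0.09
endloop
endfacet
facet normal -0.775 -0.091 0.626
outer loop
vertex 1.61 0.906 0.09
vertex 0.904 0.461 -0.849
vertex 1.549 0.211 -0.087
endloop
endfacet
facet normal 0.626 -0.244 0.740
outer loop
vertex 1.61 0.906 0.09
vertex 1.549 0.211 -0.087
vertex 2.063 0.615 -0.389
endloop
endfacet
facet normal -0.627 0.243 -0.740
outer loop
vertex 0.904 0.461 -0.849
vertex 1.417 0.865 -1.151
vertex 1.356 0.17 -1.328
endloop
endfacet
facet normal -0.461 -0.882 0.101
outer loop
vertex 0.904 0.461 -0.849
vertex 1.356 0.17 -1.328
vertex 1.549 0.211 -0.087
endloop
endfacet
facet normal -0.462 -0.881 0.101
outer loop
vertex 1.549 0.211 -0.087
vertex 1.356 0.17 -1.328
vertex 2.001 -0.081 -0.565
endloop
endfacet
facet normal 0.626 -0.243 0.741
outer loop
vertex 1.549 0.211 -0.087
vertex 2.001 -0.081 -0.565
vertex 2.063 0.615 -0.389
endloop
endfacet
facet normal -0.626 0.244 -0.740
outer loop
vertex 1.356 0.17 -1.328
vertex 1.417 0.865 -1.151
vertex 1.87 0.574 -1.63
endloop
endfacet
facet normal 0.313 -0.791 -0.525
outer loop
vertex 1.356 0.17 -1.328
vertex 1.87 0.574 -1.63
vertex 2.001 -0.081 -0.565
endloop
endfacet
facet normal 0.313 -0.791 -0.525
outer loop
vertex 2.001 -0.081 -0.565
vertex 1.87 0.574 -1.63
vertex 2.515 0.323 -0.867
endloop
endfacet
facet normal 0.626 -0.243 0.741
outer loop
vertex 2.001 -0.081 -0.565
vertex 2.515 0.323 -0.867
vertex 2.063 0.615 -0.389
endloop
endfacet

endsolid


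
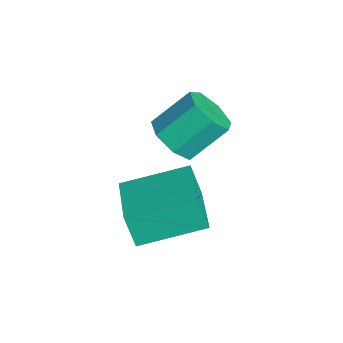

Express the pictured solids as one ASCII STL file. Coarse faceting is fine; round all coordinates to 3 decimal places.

solid 
facet normal 0.102 -0.738 -0.668
outer loop
vertex 2.718 -0.922 1.275
vertex 1.918 -0.798 1.016
vertex 2.632 -0.437 0.726
endloop
endfacet
facet normal 0.988 0.154 -0.019
outer loop
vertex 2.718 -0.922 1.275
vertex 2.632 -0.437 0.726
vertex 2.561 0.214 2.303
endloop
endfacet
facet normal 0.988 0.154 -0.019
outer loop
vertex 2.561 0.214 2.303
vertex 2.632 -0.437 0.726
vertex 2.475 0.699 1.754
endloop
endfacet
facet normal -0.102 0.738 0.668
outer loop
vertex 2.561 0.214 2.303
vertex 2.475 0.699 1.754
vertex 1.762 0.338 2.044
endloop
endfacet
facet normal 0.102 -0.738 -0.667
outer loop
vertex 2.632 -0.437 0.726
vertex 1.918 -0.798 1.016
vertex 2.008 -0.224 0.395
endloop
endfacet
facet normal 0.524 0.610 -0.594
outer loop
vertex 2.632 -0.437 0.726
vertex 2.008 -0.224 0.395
vertex 2.475 0.699 1.754
endloop
endfacet
facet normal 0.523 0.611 -0.595
outer loop
vertex 2.475 0.699 1.754
vertex 2.008 -0.224 0.395
vertex 1.851 0.912 1.424
endloop
endfacet
facet normal -0.102 0.737 0.668
outer loop
vertex 2.475 0.699 1.754
vertex 1.851 0.912 1.424
vertex 1.762 0.338 2.044
endloop
endfacet
facet normal 0.102 -0.738 -0.667
outer loop
vertex 2.008 -0.224 0.395
vertex 1.918 -0.798 1.016
vertex 1.317 -0.443 0.532
endloop
endfacet
facet normal -0.335 0.607 -0.721
outer loop
vertex 2.008 -0.224 0.395
vertex 1.317 -0.443 0.532
vertex 1.851 0.912 1.424
endloop
endfacet
facet normal -0.334 0.607 -0.721
outer loop
vertex 1.851 0.912 1.424
vertex 1.317 -0.443 0.532
vertex 1.16 0.693 1.56
endloop
endfacet
facet normal -0.102 0.737 0.668
outer loop
vertex 1.851 0.912 1.424
vertex 1.16 0.693 1.56
vertex 1.762 0.338 2.044
endloop
endfacet
facet normal 0.102 -0.738 -0.667
outer loop
vertex 1.317 -0.443 0.532
vertex 1.918 -0.798 1.016
vertex 1.079 -0.929 1.033
endloop
endfacet
facet normal -0.941 0.146 -0.305
outer loop
vertex 1.317 -0.443 0.532
vertex 1.079 -0.929 1.033
vertex 1.16 0.693 1.56
endloop
endfacet
facet normal -0.941 0.146 -0.305
outer loop
vertex 1.16 0.693 1.56
vertex 1.079 -0.929 1.033
vertex 0.922 0.207 2.061
endloop
endfacet
facet normal -0.102 0.738 0.667
outer loop
vertex 1.16 0.693 1.56
vertex 0.922 0.207 2.061
vertex 1.762 0.338 2.044
endloop
endfacet
facet normal 0.102 -0.737 -0.668
outer loop
vertex 1.079 -0.929 1.033
vertex 1.918 -0.798 1.016
vertex 1.473 -1.317 1.521
endloop
endfacet
facet normal -0.839 -0.424 0.340
outer loop
vertex 1.079 -0.929 1.033
vertex 1.473 -1.317 1.521
vertex 0.922 0.207 2.061
endloop
endfacet
facet normal -0.839 -0.424 0.340
outer loop
vertex 0.922 0.207 2.061
vertex 1.473 -1.317 1.521
vertex 1.316 -0.181 2.549
endloop
endfacet
facet normal -0.101 0.737 0.668
outer loop
vertex 0.922 0.207 2.061
vertex 1.316 -0.181 2.549
vertex 1.762 0.338 2.044
endloop
endfacet
facet normal 0.103 -0.738 -0.667
outer loop
vertex 1.473 -1.317 1.521
vertex 1.918 -0.798 1.016
vertex 2.203 -1.313 1.629
endloop
endfacet
facet normal -0.104 -0.675 0.730
outer loop
vertex 1.473 -1.317 1.521
vertex 2.203 -1.313 1.629
vertex 1.316 -0.181 2.549
endloop
endfacet
facet normal -0.105 -0.676 0.730
outer loop
vertex 1.316 -0.181 2.549
vertex 2.203 -1.313 1.629
vertex 2.046 -0.178 2.657
endloop
endfacet
facet normal -0.102 0.737 0.668
outer loop
vertex 1.316 -0.181 2.549
vertex 2.046 -0.178 2.657
vertex 1.762 0.338 2.044
endloop
endfacet
facet normal 0.102 -0.738 -0.667
outer loop
vertex 2.203 -1.313 1.629
vertex 1.918 -0.798 1.016
vertex 2.718 -0.922 1.275
endloop
endfacet
facet normal 0.708 -0.418 0.569
outer loop
vertex 2.203 -1.313 1.629
vertex 2.718 -0.922 1.275
vertex 2.046 -0.178 2.657
endloop
endfacet
facet normal 0.709 -0.417 0.569
outer loop
vertex 2.046 -0.178 2.657
vertex 2.718 -0.922 1.275
vertex 2.561 0.214 2.303
endloop
endfacet
facet normal -0.102 0.737 0.668
outer loop
vertex 2.046 -0.178 2.657
vertex 2.561 0.214 2.303
vertex 1.762 0.338 2.044
endloop
endfacet
facet normal -0.971 0.090 -0.224
outer loop
vertex 1.795 -2.331 -0.923
vertex 1.863 -0.26 -0.389
vertex 2.084 -2.047 -2.063
endloop
endfacet
facet normal -0.032 -0.968 -0.249
outer loop
vertex 3.957 -2.22 -1.631
vertex 1.795 -2.331 -0.923
vertex 2.084 -2.047 -2.063
endloop
endfacet
facet normal -0.971 0.090 -0.224
outer loop
vertex 2.084 -2.047 -2.063
vertex 1.863 -0.26 -0.389
vertex 2.152 0.024 -1.529
endloop
endfacet
facet normal 0.239 0.235 -0.942
outer loop
vertex 2.152 0.024 -1.529
vertex 3.957 -2.22 -1.631
vertex 2.084 -2.047 -2.063
endloop
endfacet
facet normal -0.239 -0.235 0.942
outer loop
vertex 1.795 -2.331 -0.923
vertex 3.736 -0.433 0.043
vertex 1.863 -0.26 -0.389
endloop
endfacet
facet normal -0.032 -0.968 -0.249
outer loop
vertex 3.668 -2.504 -0.491
vertex 1.795 -2.331 -0.923
vertex 3.957 -2.22 -1.631
endloop
endfacet
facet normal -0.239 -0.235 0.942
outer loop
vertex 3.668 -2.504 -0.491
vertex 3.736 -0.433 0.043
vertex 1.795 -2.331 -0.923
endloop
endfacet
facet normal 0.032 0.968 0.249
outer loop
vertex 1.863 -0.26 -0.389
vertex 3.736 -0.433 0.043
vertex 2.152 0.024 -1.529
endloop
endfacet
facet normal 0.239 0.235 -0.942
outer loop
vertex 4.025 -0.149 -1.097
vertex 3.957 -2.22 -1.631
vertex 2.152 0.024 -1.529
endloop
endfacet
facet normal 0.032 0.968 0.249
outer loop
vertex 2.152 0.024 -1.529
vertex 3.736 -0.433 0.043
vertex 4.025 -0.149 -1.097
endloop
endfacet
facet normal 0.971 -0.090 0.224
outer loop
vertex 4.025 -0.149 -1.097
vertex 3.668 -2.504 -0.491
vertex 3.957 -2.22 -1.631
endloop
endfacet
facet normal 0.971 -0.090 0.224
outer loop
vertex 3.736 -0.433 0.043
vertex 3.668 -2.504 -0.491
vertex 4.025 -0.149 -1.097
endloop
endfacet

endsolid


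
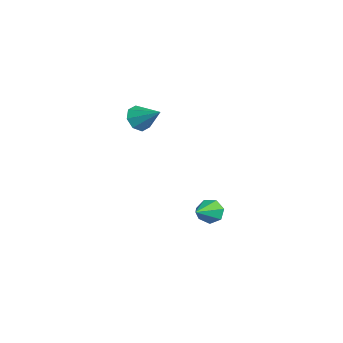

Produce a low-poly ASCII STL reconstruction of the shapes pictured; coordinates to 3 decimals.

solid 
facet normal -0.675 0.569 -0.470
outer loop
vertex 2.846 1.974 -4.906
vertex 2.526 2.066 -4.335
vertex 3.013 2.427 -4.597
endloop
endfacet
facet normal 0.867 0.020 -0.497
outer loop
vertex 2.846 1.974 -4.906
vertex 3.013 2.427 -4.597
vertex 3.634 1.134 -3.565
endloop
endfacet
facet normal -0.675 0.568 -0.471
outer loop
vertex 3.013 2.427 -4.597
vertex 2.526 2.066 -4.335
vertex 2.813 2.608 -4.092
endloop
endfacet
facet normal 0.841 0.521 0.146
outer loop
vertex 3.013 2.427 -4.597
vertex 2.813 2.608 -4.092
vertex 3.634 1.134 -3.565
endloop
endfacet
facet normal -0.675 0.568 -0.470
outer loop
vertex 2.813 2.608 -4.092
vertex 2.526 2.066 -4.335
vertex 2.398 2.381 -3.77
endloop
endfacet
facet normal 0.356 0.484 0.800
outer loop
vertex 2.813 2.608 -4.092
vertex 2.398 2.381 -3.77
vertex 3.634 1.134 -3.565
endloop
endfacet
facet normal -0.675 0.569 -0.470
outer loop
vertex 2.398 2.381 -3.77
vertex 2.526 2.066 -4.335
vertex 2.079 1.917 -3.873
endloop
endfacet
facet normal -0.224 -0.062 0.973
outer loop
vertex 2.398 2.381 -3.77
vertex 2.079 1.917 -3.873
vertex 3.634 1.134 -3.565
endloop
endfacet
facet normal -0.675 0.569 -0.470
outer loop
vertex 2.079 1.917 -3.873
vertex 2.526 2.066 -4.335
vertex 2.097 1.565 -4.325
endloop
endfacet
facet normal -0.462 -0.708 0.533
outer loop
vertex 2.079 1.917 -3.873
vertex 2.097 1.565 -4.325
vertex 3.634 1.134 -3.565
endloop
endfacet
facet normal -0.675 0.569 -0.469
outer loop
vertex 2.097 1.565 -4.325
vertex 2.526 2.066 -4.335
vertex 2.438 1.591 -4.784
endloop
endfacet
facet normal -0.178 -0.966 -0.187
outer loop
vertex 2.097 1.565 -4.325
vertex 2.438 1.591 -4.784
vertex 3.634 1.134 -3.565
endloop
endfacet
facet normal -0.675 0.569 -0.470
outer loop
vertex 2.438 1.591 -4.784
vertex 2.526 2.066 -4.335
vertex 2.846 1.974 -4.906
endloop
endfacet
facet normal 0.411 -0.644 -0.645
outer loop
vertex 2.438 1.591 -4.784
vertex 2.846 1.974 -4.906
vertex 3.634 1.134 -3.565
endloop
endfacet
facet normal -0.631 -0.546 -0.551
outer loop
vertex 2.306 -0.827 0.886
vertex 1.863 -0.86 1.426
vertex 1.955 -0.423 0.888
endloop
endfacet
facet normal 0.649 0.567 -0.507
outer loop
vertex 2.306 -0.827 0.886
vertex 1.955 -0.423 0.888
vertex 2.697 -0.14 2.154
endloop
endfacet
facet normal -0.632 -0.545 -0.551
outer loop
vertex 1.955 -0.423 0.888
vertex 1.863 -0.86 1.426
vertex 1.55 -0.275 1.206
endloop
endfacet
facet normal 0.124 0.951 -0.285
outer loop
vertex 1.955 -0.423 0.888
vertex 1.55 -0.275 1.206
vertex 2.697 -0.14 2.154
endloop
endfacet
facet normal -0.631 -0.545 -0.551
outer loop
vertex 1.55 -0.275 1.206
vertex 1.863 -0.86 1.426
vertex 1.328 -0.47 1.653
endloop
endfacet
facet normal -0.311 0.918 0.246
outer loop
vertex 1.55 -0.275 1.206
vertex 1.328 -0.47 1.653
vertex 2.697 -0.14 2.154
endloop
endfacet
facet normal -0.632 -0.546 -0.550
outer loop
vertex 1.328 -0.47 1.653
vertex 1.863 -0.86 1.426
vertex 1.42 -0.893 1.967
endloop
endfacet
facet normal -0.401 0.488 0.775
outer loop
vertex 1.328 -0.47 1.653
vertex 1.42 -0.893 1.967
vertex 2.697 -0.14 2.154
endloop
endfacet
facet normal -0.631 -0.546 -0.550
outer loop
vertex 1.42 -0.893 1.967
vertex 1.863 -0.86 1.426
vertex 1.772 -1.298 1.965
endloop
endfacet
facet normal -0.094 -0.087 0.992
outer loop
vertex 1.42 -0.893 1.967
vertex 1.772 -1.298 1.965
vertex 2.697 -0.14 2.154
endloop
endfacet
facet normal -0.632 -0.546 -0.550
outer loop
vertex 1.772 -1.298 1.965
vertex 1.863 -0.86 1.426
vertex 2.177 -1.446 1.647
endloop
endfacet
facet normal 0.432 -0.471 0.769
outer loop
vertex 1.772 -1.298 1.965
vertex 2.177 -1.446 1.647
vertex 2.697 -0.14 2.154
endloop
endfacet
facet normal -0.632 -0.546 -0.550
outer loop
vertex 2.177 -1.446 1.647
vertex 1.863 -0.86 1.426
vertex 2.398 -1.251 1.2
endloop
endfacet
facet normal 0.867 -0.438 0.238
outer loop
vertex 2.177 -1.446 1.647
vertex 2.398 -1.251 1.2
vertex 2.697 -0.14 2.154
endloop
endfacet
facet normal -0.631 -0.545 -0.551
outer loop
vertex 2.398 -1.251 1.2
vertex 1.863 -0.86 1.426
vertex 2.306 -0.827 0.886
endloop
endfacet
facet normal 0.957 -0.008 -0.291
outer loop
vertex 2.398 -1.251 1.2
vertex 2.306 -0.827 0.886
vertex 2.697 -0.14 2.154
endloop
endfacet

endsolid


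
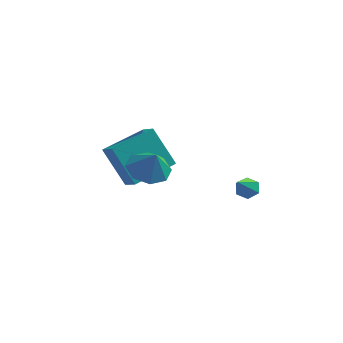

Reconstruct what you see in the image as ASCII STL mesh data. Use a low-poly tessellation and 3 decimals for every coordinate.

solid 
facet normal 0.054 0.761 -0.647
outer loop
vertex 2.988 2.844 0.154
vertex 2.475 2.973 0.263
vertex 2.875 3.191 0.553
endloop
endfacet
facet normal 0.927 -0.110 0.359
outer loop
vertex 2.988 2.844 0.154
vertex 2.875 3.191 0.553
vertex 2.385 1.687 1.357
endloop
endfacet
facet normal 0.054 0.761 -0.646
outer loop
vertex 2.875 3.191 0.553
vertex 2.475 2.973 0.263
vertex 2.362 3.319 0.661
endloop
endfacet
facet normal 0.280 0.380 0.882
outer loop
vertex 2.875 3.191 0.553
vertex 2.362 3.319 0.661
vertex 2.385 1.687 1.357
endloop
endfacet
facet normal 0.052 0.761 -0.647
outer loop
vertex 2.362 3.319 0.661
vertex 2.475 2.973 0.263
vertex 1.962 3.101 0.372
endloop
endfacet
facet normal -0.659 0.287 0.695
outer loop
vertex 2.362 3.319 0.661
vertex 1.962 3.101 0.372
vertex 2.385 1.687 1.357
endloop
endfacet
facet normal 0.052 0.760 -0.648
outer loop
vertex 1.962 3.101 0.372
vertex 2.475 2.973 0.263
vertex 2.074 2.754 -0.026
endloop
endfacet
facet normal -0.956 -0.294 -0.012
outer loop
vertex 1.962 3.101 0.372
vertex 2.074 2.754 -0.026
vertex 2.385 1.687 1.357
endloop
endfacet
facet normal 0.052 0.760 -0.648
outer loop
vertex 2.074 2.754 -0.026
vertex 2.475 2.973 0.263
vertex 2.588 2.626 -0.135
endloop
endfacet
facet normal -0.309 -0.785 -0.536
outer loop
vertex 2.074 2.754 -0.026
vertex 2.588 2.626 -0.135
vertex 2.385 1.687 1.357
endloop
endfacet
facet normal 0.054 0.760 -0.648
outer loop
vertex 2.588 2.626 -0.135
vertex 2.475 2.973 0.263
vertex 2.988 2.844 0.154
endloop
endfacet
facet normal 0.631 -0.693 -0.350
outer loop
vertex 2.588 2.626 -0.135
vertex 2.988 2.844 0.154
vertex 2.385 1.687 1.357
endloop
endfacet
facet normal -0.369 0.290 -0.883
outer loop
vertex -0.224 0.734 1.528
vertex -1.032 0.997 1.952
vertex -0.21 1.427 1.75
endloop
endfacet
facet normal 0.963 -0.100 0.252
outer loop
vertex -0.224 0.734 1.528
vertex -0.21 1.427 1.75
vertex -0.608 0.663 2.968
endloop
endfacet
facet normal -0.369 0.291 -0.883
outer loop
vertex -0.21 1.427 1.75
vertex -1.032 0.997 1.952
vertex -0.677 1.867 2.09
endloop
endfacet
facet normal 0.757 0.413 0.506
outer loop
vertex -0.21 1.427 1.75
vertex -0.677 1.867 2.09
vertex -0.608 0.663 2.968
endloop
endfacet
facet normal -0.369 0.291 -0.883
outer loop
vertex -0.677 1.867 2.09
vertex -1.032 0.997 1.952
vertex -1.353 1.798 2.35
endloop
endfacet
facet normal 0.240 0.581 0.778
outer loop
vertex -0.677 1.867 2.09
vertex -1.353 1.798 2.35
vertex -0.608 0.663 2.968
endloop
endfacet
facet normal -0.369 0.291 -0.883
outer loop
vertex -1.353 1.798 2.35
vertex -1.032 0.997 1.952
vertex -1.841 1.26 2.377
endloop
endfacet
facet normal -0.287 0.306 0.908
outer loop
vertex -1.353 1.798 2.35
vertex -1.841 1.26 2.377
vertex -0.608 0.663 2.968
endloop
endfacet
facet normal -0.369 0.290 -0.883
outer loop
vertex -1.841 1.26 2.377
vertex -1.032 0.997 1.952
vertex -1.855 0.567 2.155
endloop
endfacet
facet normal -0.515 -0.252 0.819
outer loop
vertex -1.841 1.26 2.377
vertex -1.855 0.567 2.155
vertex -0.608 0.663 2.968
endloop
endfacet
facet normal -0.370 0.291 -0.883
outer loop
vertex -1.855 0.567 2.155
vertex -1.032 0.997 1.952
vertex -1.387 0.127 1.814
endloop
endfacet
facet normal -0.309 -0.766 0.564
outer loop
vertex -1.855 0.567 2.155
vertex -1.387 0.127 1.814
vertex -0.608 0.663 2.968
endloop
endfacet
facet normal -0.369 0.290 -0.883
outer loop
vertex -1.387 0.127 1.814
vertex -1.032 0.997 1.952
vertex -0.712 0.196 1.555
endloop
endfacet
facet normal 0.208 -0.933 0.293
outer loop
vertex -1.387 0.127 1.814
vertex -0.712 0.196 1.555
vertex -0.608 0.663 2.968
endloop
endfacet
facet normal -0.369 0.290 -0.883
outer loop
vertex -0.712 0.196 1.555
vertex -1.032 0.997 1.952
vertex -0.224 0.734 1.528
endloop
endfacet
facet normal 0.735 -0.658 0.163
outer loop
vertex -0.712 0.196 1.555
vertex -0.224 0.734 1.528
vertex -0.608 0.663 2.968
endloop
endfacet
facet normal -0.513 0.127 0.849
outer loop
vertex -3.106 2.632 1.783
vertex -1.906 4.341 2.253
vertex -3.711 3.18 1.336
endloop
endfacet
facet normal -0.561 -0.798 -0.220
outer loop
vertex -2.654 2.919 -0.413
vertex -3.106 2.632 1.783
vertex -3.711 3.18 1.336
endloop
endfacet
facet normal -0.513 0.127 0.849
outer loop
vertex -3.711 3.18 1.336
vertex -1.906 4.341 2.253
vertex -2.511 4.888 1.806
endloop
endfacet
facet normal -0.650 0.589 -0.481
outer loop
vertex -2.511 4.888 1.806
vertex -2.654 2.919 -0.413
vertex -3.711 3.18 1.336
endloop
endfacet
facet normal 0.650 -0.589 0.481
outer loop
vertex -3.106 2.632 1.783
vertex -0.849 4.08 0.504
vertex -1.906 4.341 2.253
endloop
endfacet
facet normal -0.560 -0.799 -0.220
outer loop
vertex -2.049 2.372 0.034
vertex -3.106 2.632 1.783
vertex -2.654 2.919 -0.413
endloop
endfacet
facet normal 0.650 -0.589 0.480
outer loop
vertex -2.049 2.372 0.034
vertex -0.849 4.08 0.504
vertex -3.106 2.632 1.783
endloop
endfacet
facet normal 0.560 0.799 0.219
outer loop
vertex -1.906 4.341 2.253
vertex -0.849 4.08 0.504
vertex -2.511 4.888 1.806
endloop
endfacet
facet normal -0.650 0.589 -0.480
outer loop
vertex -1.454 4.628 0.057
vertex -2.654 2.919 -0.413
vertex -2.511 4.888 1.806
endloop
endfacet
facet normal 0.561 0.798 0.220
outer loop
vertex -2.511 4.888 1.806
vertex -0.849 4.08 0.504
vertex -1.454 4.628 0.057
endloop
endfacet
facet normal 0.513 -0.127 -0.849
outer loop
vertex -1.454 4.628 0.057
vertex -2.049 2.372 0.034
vertex -2.654 2.919 -0.413
endloop
endfacet
facet normal 0.513 -0.127 -0.849
outer loop
vertex -0.849 4.08 0.504
vertex -2.049 2.372 0.034
vertex -1.454 4.628 0.057
endloop
endfacet

endsolid


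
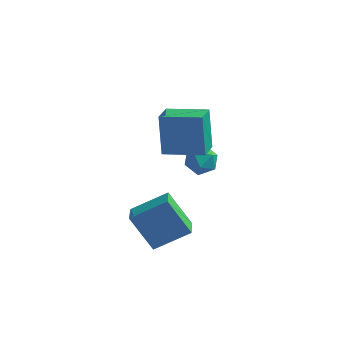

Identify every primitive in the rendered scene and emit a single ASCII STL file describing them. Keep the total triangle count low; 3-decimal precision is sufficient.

solid 
facet normal -0.796 -0.355 -0.490
outer loop
vertex -2.759 -4.381 -1.808
vertex -2.957 -3.446 -2.163
vertex -1.544 -4.767 -3.502
endloop
endfacet
facet normal 0.194 -0.917 0.348
outer loop
vertex 0.057 -4.054 -2.517
vertex -2.759 -4.381 -1.808
vertex -1.544 -4.767 -3.502
endloop
endfacet
facet normal -0.796 -0.355 -0.490
outer loop
vertex -1.544 -4.767 -3.502
vertex -2.957 -3.446 -2.163
vertex -1.742 -3.832 -3.857
endloop
endfacet
facet normal 0.573 -0.182 -0.799
outer loop
vertex -1.742 -3.832 -3.857
vertex 0.057 -4.054 -2.517
vertex -1.544 -4.767 -3.502
endloop
endfacet
facet normal -0.573 0.182 0.799
outer loop
vertex -2.759 -4.381 -1.808
vertex -1.356 -2.733 -1.178
vertex -2.957 -3.446 -2.163
endloop
endfacet
facet normal 0.194 -0.917 0.348
outer loop
vertex -1.158 -3.668 -0.823
vertex -2.759 -4.381 -1.808
vertex 0.057 -4.054 -2.517
endloop
endfacet
facet normal -0.573 0.182 0.799
outer loop
vertex -1.158 -3.668 -0.823
vertex -1.356 -2.733 -1.178
vertex -2.759 -4.381 -1.808
endloop
endfacet
facet normal -0.194 0.917 -0.348
outer loop
vertex -2.957 -3.446 -2.163
vertex -1.356 -2.733 -1.178
vertex -1.742 -3.832 -3.857
endloop
endfacet
facet normal 0.573 -0.182 -0.799
outer loop
vertex -0.141 -3.119 -2.872
vertex 0.057 -4.054 -2.517
vertex -1.742 -3.832 -3.857
endloop
endfacet
facet normal -0.194 0.917 -0.348
outer loop
vertex -1.742 -3.832 -3.857
vertex -1.356 -2.733 -1.178
vertex -0.141 -3.119 -2.872
endloop
endfacet
facet normal 0.796 0.355 0.490
outer loop
vertex -0.141 -3.119 -2.872
vertex -1.158 -3.668 -0.823
vertex 0.057 -4.054 -2.517
endloop
endfacet
facet normal 0.796 0.355 0.490
outer loop
vertex -1.356 -2.733 -1.178
vertex -1.158 -3.668 -0.823
vertex -0.141 -3.119 -2.872
endloop
endfacet
facet normal -0.984 -0.036 -0.173
outer loop
vertex -2.459 -0.153 1.78
vertex -2.407 1.047 1.233
vertex -2.09 -1.042 -0.131
endloop
endfacet
facet normal -0.040 -0.909 0.415
outer loop
vertex -0.053 -0.967 0.227
vertex -2.459 -0.153 1.78
vertex -2.09 -1.042 -0.131
endloop
endfacet
facet normal -0.984 -0.036 -0.173
outer loop
vertex -2.09 -1.042 -0.131
vertex -2.407 1.047 1.233
vertex -2.038 0.158 -0.679
endloop
endfacet
facet normal 0.172 -0.415 -0.893
outer loop
vertex -2.038 0.158 -0.679
vertex -0.053 -0.967 0.227
vertex -2.09 -1.042 -0.131
endloop
endfacet
facet normal -0.172 0.415 0.893
outer loop
vertex -2.459 -0.153 1.78
vertex -0.37 1.122 1.591
vertex -2.407 1.047 1.233
endloop
endfacet
facet normal -0.040 -0.909 0.415
outer loop
vertex -0.422 -0.078 2.139
vertex -2.459 -0.153 1.78
vertex -0.053 -0.967 0.227
endloop
endfacet
facet normal -0.173 0.415 0.893
outer loop
vertex -0.422 -0.078 2.139
vertex -0.37 1.122 1.591
vertex -2.459 -0.153 1.78
endloop
endfacet
facet normal 0.039 0.909 -0.415
outer loop
vertex -2.407 1.047 1.233
vertex -0.37 1.122 1.591
vertex -2.038 0.158 -0.679
endloop
endfacet
facet normal 0.173 -0.415 -0.893
outer loop
vertex -0.001 0.233 -0.32
vertex -0.053 -0.967 0.227
vertex -2.038 0.158 -0.679
endloop
endfacet
facet normal 0.040 0.909 -0.415
outer loop
vertex -2.038 0.158 -0.679
vertex -0.37 1.122 1.591
vertex -0.001 0.233 -0.32
endloop
endfacet
facet normal 0.984 0.036 0.173
outer loop
vertex -0.001 0.233 -0.32
vertex -0.422 -0.078 2.139
vertex -0.053 -0.967 0.227
endloop
endfacet
facet normal 0.984 0.036 0.173
outer loop
vertex -0.37 1.122 1.591
vertex -0.422 -0.078 2.139
vertex -0.001 0.233 -0.32
endloop
endfacet
facet normal -0.530 0.351 0.772
outer loop
vertex -0.97 2.794 -3.024
vertex -1.743 2.52 -3.43
vertex -1.297 1.954 -2.866
endloop
endfacet
facet normal 0.117 0.139 0.983
outer loop
vertex -0.97 2.794 -3.024
vertex -1.297 1.954 -2.866
vertex -0.4 2.08 -2.991
endloop
endfacet
facet normal 0.602 0.509 0.615
outer loop
vertex -0.97 2.794 -3.024
vertex -0.4 2.08 -2.991
vertex -0.29 2.723 -3.631
endloop
endfacet
facet normal 0.255 0.951 0.175
outer loop
vertex -0.97 2.794 -3.024
vertex -0.29 2.723 -3.631
vertex -1.12 2.996 -3.903
endloop
endfacet
facet normal -0.445 0.853 0.272
outer loop
vertex -0.97 2.794 -3.024
vertex -1.12 2.996 -3.903
vertex -1.743 2.52 -3.43
endloop
endfacet
facet normal 0.191 -0.550 0.813
outer loop
vertex -0.4 2.08 -2.991
vertex -1.297 1.954 -2.866
vertex -0.82 1.364 -3.377
endloop
endfacet
facet normal -0.858 -0.207 0.471
outer loop
vertex -1.297 1.954 -2.866
vertex -1.743 2.52 -3.43
vertex -1.65 1.637 -3.649
endloop
endfacet
facet normal -0.720 0.605 -0.339
outer loop
vertex -1.743 2.52 -3.43
vertex -1.12 2.996 -3.903
vertex -1.54 2.28 -4.289
endloop
endfacet
facet normal 0.414 0.764 -0.496
outer loop
vertex -1.12 2.996 -3.903
vertex -0.29 2.723 -3.631
vertex -0.643 2.406 -4.414
endloop
endfacet
facet normal 0.975 0.049 0.217
outer loop
vertex -0.29 2.723 -3.631
vertex -0.4 2.08 -2.991
vertex -0.197 1.84 -3.85
endloop
endfacet
facet normal -0.255 -0.951 -0.175
outer loop
vertex -0.97 1.566 -4.256
vertex -0.82 1.364 -3.377
vertex -1.65 1.637 -3.649
endloop
endfacet
facet normal -0.602 -0.509 -0.615
outer loop
vertex -0.97 1.566 -4.256
vertex -1.65 1.637 -3.649
vertex -1.54 2.28 -4.289
endloop
endfacet
facet normal -0.117 -0.139 -0.983
outer loop
vertex -0.97 1.566 -4.256
vertex -1.54 2.28 -4.289
vertex -0.643 2.406 -4.414
endloop
endfacet
facet normal 0.530 -0.351 -0.772
outer loop
vertex -0.97 1.566 -4.256
vertex -0.643 2.406 -4.414
vertex -0.197 1.84 -3.85
endloop
endfacet
facet normal 0.445 -0.853 -0.272
outer loop
vertex -0.97 1.566 -4.256
vertex -0.197 1.84 -3.85
vertex -0.82 1.364 -3.377
endloop
endfacet
facet normal -0.414 -0.764 0.496
outer loop
vertex -1.65 1.637 -3.649
vertex -0.82 1.364 -3.377
vertex -1.297 1.954 -2.866
endloop
endfacet
facet normal -0.975 -0.049 -0.217
outer loop
vertex -1.54 2.28 -4.289
vertex -1.65 1.637 -3.649
vertex -1.743 2.52 -3.43
endloop
endfacet
facet normal -0.191 0.550 -0.813
outer loop
vertex -0.643 2.406 -4.414
vertex -1.54 2.28 -4.289
vertex -1.12 2.996 -3.903
endloop
endfacet
facet normal 0.858 0.207 -0.471
outer loop
vertex -0.197 1.84 -3.85
vertex -0.643 2.406 -4.414
vertex -0.29 2.723 -3.631
endloop
endfacet
facet normal 0.720 -0.605 0.339
outer loop
vertex -0.82 1.364 -3.377
vertex -0.197 1.84 -3.85
vertex -0.4 2.08 -2.991
endloop
endfacet

endsolid


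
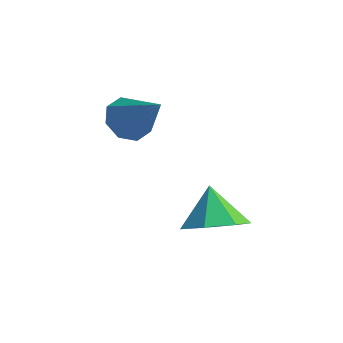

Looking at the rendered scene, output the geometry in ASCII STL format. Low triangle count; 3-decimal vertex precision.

solid 
facet normal 0.347 -0.537 -0.769
outer loop
vertex 0.298 -0.422 -1.724
vertex -0.497 -0.784 -1.83
vertex -0.174 -0.052 -2.196
endloop
endfacet
facet normal 0.389 0.873 0.295
outer loop
vertex 0.298 -0.422 -1.724
vertex -0.174 -0.052 -2.196
vertex -0.903 -0.156 -0.93
endloop
endfacet
facet normal 0.347 -0.537 -0.769
outer loop
vertex -0.174 -0.052 -2.196
vertex -0.497 -0.784 -1.83
vertex -0.889 -0.233 -2.392
endloop
endfacet
facet normal -0.231 0.971 -0.053
outer loop
vertex -0.174 -0.052 -2.196
vertex -0.889 -0.233 -2.392
vertex -0.903 -0.156 -0.93
endloop
endfacet
facet normal 0.347 -0.537 -0.769
outer loop
vertex -0.889 -0.233 -2.392
vertex -0.497 -0.784 -1.83
vertex -1.309 -0.829 -2.165
endloop
endfacet
facet normal -0.824 0.566 -0.038
outer loop
vertex -0.889 -0.233 -2.392
vertex -1.309 -0.829 -2.165
vertex -0.903 -0.156 -0.93
endloop
endfacet
facet normal 0.347 -0.537 -0.769
outer loop
vertex -1.309 -0.829 -2.165
vertex -0.497 -0.784 -1.83
vertex -1.117 -1.391 -1.686
endloop
endfacet
facet normal -0.943 -0.040 0.331
outer loop
vertex -1.309 -0.829 -2.165
vertex -1.117 -1.391 -1.686
vertex -0.903 -0.156 -0.93
endloop
endfacet
facet normal 0.347 -0.537 -0.769
outer loop
vertex -1.117 -1.391 -1.686
vertex -0.497 -0.784 -1.83
vertex -0.458 -1.497 -1.315
endloop
endfacet
facet normal -0.499 -0.388 0.775
outer loop
vertex -1.117 -1.391 -1.686
vertex -0.458 -1.497 -1.315
vertex -0.903 -0.156 -0.93
endloop
endfacet
facet normal 0.348 -0.536 -0.769
outer loop
vertex -0.458 -1.497 -1.315
vertex -0.497 -0.784 -1.83
vertex 0.172 -1.065 -1.331
endloop
endfacet
facet normal 0.174 -0.218 0.960
outer loop
vertex -0.458 -1.497 -1.315
vertex 0.172 -1.065 -1.331
vertex -0.903 -0.156 -0.93
endloop
endfacet
facet normal 0.347 -0.538 -0.768
outer loop
vertex 0.172 -1.065 -1.331
vertex -0.497 -0.784 -1.83
vertex 0.298 -0.422 -1.724
endloop
endfacet
facet normal 0.570 0.344 0.746
outer loop
vertex 0.172 -1.065 -1.331
vertex 0.298 -0.422 -1.724
vertex -0.903 -0.156 -0.93
endloop
endfacet
facet normal -0.664 0.241 -0.708
outer loop
vertex -2.83 -0.087 0.063
vertex -3.202 0.245 0.525
vertex -2.694 0.414 0.106
endloop
endfacet
facet normal 0.899 -0.211 -0.383
outer loop
vertex -2.83 -0.087 0.063
vertex -2.694 0.414 0.106
vertex -2.178 -0.125 1.615
endloop
endfacet
facet normal -0.664 0.240 -0.708
outer loop
vertex -2.694 0.414 0.106
vertex -3.202 0.245 0.525
vertex -2.856 0.816 0.394
endloop
endfacet
facet normal 0.880 0.454 -0.139
outer loop
vertex -2.694 0.414 0.106
vertex -2.856 0.816 0.394
vertex -2.178 -0.125 1.615
endloop
endfacet
facet normal -0.665 0.241 -0.707
outer loop
vertex -2.856 0.816 0.394
vertex -3.202 0.245 0.525
vertex -3.221 0.883 0.76
endloop
endfacet
facet normal 0.492 0.800 0.344
outer loop
vertex -2.856 0.816 0.394
vertex -3.221 0.883 0.76
vertex -2.178 -0.125 1.615
endloop
endfacet
facet normal -0.665 0.241 -0.707
outer loop
vertex -3.221 0.883 0.76
vertex -3.202 0.245 0.525
vertex -3.574 0.577 0.988
endloop
endfacet
facet normal -0.037 0.624 0.781
outer loop
vertex -3.221 0.883 0.76
vertex -3.574 0.577 0.988
vertex -2.178 -0.125 1.615
endloop
endfacet
facet normal -0.665 0.241 -0.707
outer loop
vertex -3.574 0.577 0.988
vertex -3.202 0.245 0.525
vertex -3.71 0.076 0.945
endloop
endfacet
facet normal -0.397 0.029 0.917
outer loop
vertex -3.574 0.577 0.988
vertex -3.71 0.076 0.945
vertex -2.178 -0.125 1.615
endloop
endfacet
facet normal -0.665 0.241 -0.707
outer loop
vertex -3.71 0.076 0.945
vertex -3.202 0.245 0.525
vertex -3.548 -0.326 0.656
endloop
endfacet
facet normal -0.378 -0.636 0.673
outer loop
vertex -3.71 0.076 0.945
vertex -3.548 -0.326 0.656
vertex -2.178 -0.125 1.615
endloop
endfacet
facet normal -0.664 0.240 -0.708
outer loop
vertex -3.548 -0.326 0.656
vertex -3.202 0.245 0.525
vertex -3.183 -0.393 0.291
endloop
endfacet
facet normal 0.011 -0.982 0.191
outer loop
vertex -3.548 -0.326 0.656
vertex -3.183 -0.393 0.291
vertex -2.178 -0.125 1.615
endloop
endfacet
facet normal -0.665 0.240 -0.708
outer loop
vertex -3.183 -0.393 0.291
vertex -3.202 0.245 0.525
vertex -2.83 -0.087 0.063
endloop
endfacet
facet normal 0.539 -0.805 -0.246
outer loop
vertex -3.183 -0.393 0.291
vertex -2.83 -0.087 0.063
vertex -2.178 -0.125 1.615
endloop
endfacet

endsolid


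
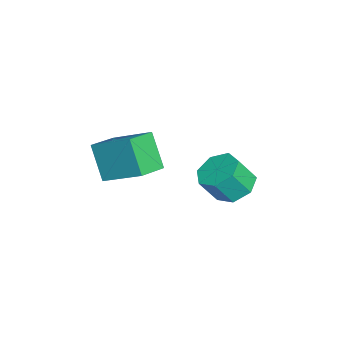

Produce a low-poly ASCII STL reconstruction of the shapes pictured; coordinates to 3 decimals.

solid 
facet normal -0.215 0.510 -0.833
outer loop
vertex -2.926 3.425 -4.375
vertex -3.688 2.765 -4.582
vertex -3.726 3.638 -4.038
endloop
endfacet
facet normal 0.391 0.827 0.405
outer loop
vertex -2.926 3.425 -4.375
vertex -3.726 3.638 -4.038
vertex -2.61 2.676 -3.15
endloop
endfacet
facet normal 0.391 0.827 0.405
outer loop
vertex -2.61 2.676 -3.15
vertex -3.726 3.638 -4.038
vertex -3.41 2.889 -2.813
endloop
endfacet
facet normal 0.215 -0.510 0.833
outer loop
vertex -2.61 2.676 -3.15
vertex -3.41 2.889 -2.813
vertex -3.372 2.015 -3.358
endloop
endfacet
facet normal -0.215 0.510 -0.833
outer loop
vertex -3.726 3.638 -4.038
vertex -3.688 2.765 -4.582
vertex -4.497 3.193 -4.111
endloop
endfacet
facet normal -0.457 0.702 0.547
outer loop
vertex -3.726 3.638 -4.038
vertex -4.497 3.193 -4.111
vertex -3.41 2.889 -2.813
endloop
endfacet
facet normal -0.457 0.701 0.547
outer loop
vertex -3.41 2.889 -2.813
vertex -4.497 3.193 -4.111
vertex -4.181 2.444 -2.887
endloop
endfacet
facet normal 0.214 -0.510 0.833
outer loop
vertex -3.41 2.889 -2.813
vertex -4.181 2.444 -2.887
vertex -3.372 2.015 -3.358
endloop
endfacet
facet normal -0.215 0.510 -0.833
outer loop
vertex -4.497 3.193 -4.111
vertex -3.688 2.765 -4.582
vertex -4.66 2.426 -4.539
endloop
endfacet
facet normal -0.959 0.049 0.278
outer loop
vertex -4.497 3.193 -4.111
vertex -4.66 2.426 -4.539
vertex -4.181 2.444 -2.887
endloop
endfacet
facet normal -0.959 0.049 0.278
outer loop
vertex -4.181 2.444 -2.887
vertex -4.66 2.426 -4.539
vertex -4.344 1.676 -3.315
endloop
endfacet
facet normal 0.215 -0.510 0.833
outer loop
vertex -4.181 2.444 -2.887
vertex -4.344 1.676 -3.315
vertex -3.372 2.015 -3.358
endloop
endfacet
facet normal -0.215 0.510 -0.833
outer loop
vertex -4.66 2.426 -4.539
vertex -3.688 2.765 -4.582
vertex -4.09 1.913 -5.0
endloop
endfacet
facet normal -0.740 -0.641 -0.202
outer loop
vertex -4.66 2.426 -4.539
vertex -4.09 1.913 -5.0
vertex -4.344 1.676 -3.315
endloop
endfacet
facet normal -0.740 -0.642 -0.202
outer loop
vertex -4.344 1.676 -3.315
vertex -4.09 1.913 -5.0
vertex -3.774 1.164 -3.775
endloop
endfacet
facet normal 0.215 -0.510 0.833
outer loop
vertex -4.344 1.676 -3.315
vertex -3.774 1.164 -3.775
vertex -3.372 2.015 -3.358
endloop
endfacet
facet normal -0.215 0.510 -0.833
outer loop
vertex -4.09 1.913 -5.0
vertex -3.688 2.765 -4.582
vertex -3.218 2.042 -5.146
endloop
endfacet
facet normal 0.037 -0.848 -0.528
outer loop
vertex -4.09 1.913 -5.0
vertex -3.218 2.042 -5.146
vertex -3.774 1.164 -3.775
endloop
endfacet
facet normal 0.037 -0.848 -0.528
outer loop
vertex -3.774 1.164 -3.775
vertex -3.218 2.042 -5.146
vertex -2.902 1.293 -3.921
endloop
endfacet
facet normal 0.215 -0.510 0.833
outer loop
vertex -3.774 1.164 -3.775
vertex -2.902 1.293 -3.921
vertex -3.372 2.015 -3.358
endloop
endfacet
facet normal -0.215 0.510 -0.833
outer loop
vertex -3.218 2.042 -5.146
vertex -3.688 2.765 -4.582
vertex -2.7 2.715 -4.868
endloop
endfacet
facet normal 0.786 -0.416 -0.457
outer loop
vertex -3.218 2.042 -5.146
vertex -2.7 2.715 -4.868
vertex -2.902 1.293 -3.921
endloop
endfacet
facet normal 0.786 -0.416 -0.457
outer loop
vertex -2.902 1.293 -3.921
vertex -2.7 2.715 -4.868
vertex -2.384 1.966 -3.643
endloop
endfacet
facet normal 0.215 -0.510 0.833
outer loop
vertex -2.902 1.293 -3.921
vertex -2.384 1.966 -3.643
vertex -3.372 2.015 -3.358
endloop
endfacet
facet normal -0.215 0.510 -0.833
outer loop
vertex -2.7 2.715 -4.868
vertex -3.688 2.765 -4.582
vertex -2.926 3.425 -4.375
endloop
endfacet
facet normal 0.943 0.329 -0.042
outer loop
vertex -2.7 2.715 -4.868
vertex -2.926 3.425 -4.375
vertex -2.384 1.966 -3.643
endloop
endfacet
facet normal 0.943 0.329 -0.042
outer loop
vertex -2.384 1.966 -3.643
vertex -2.926 3.425 -4.375
vertex -2.61 2.676 -3.15
endloop
endfacet
facet normal 0.215 -0.510 0.833
outer loop
vertex -2.384 1.966 -3.643
vertex -2.61 2.676 -3.15
vertex -3.372 2.015 -3.358
endloop
endfacet
facet normal -0.451 -0.295 0.842
outer loop
vertex 1.066 -1.122 1.518
vertex -0.055 -0.373 1.18
vertex 0.297 -2.708 0.551
endloop
endfacet
facet normal 0.806 -0.539 0.243
outer loop
vertex 1.095 -2.187 -0.94
vertex 1.066 -1.122 1.518
vertex 0.297 -2.708 0.551
endloop
endfacet
facet normal -0.450 -0.295 0.843
outer loop
vertex 0.297 -2.708 0.551
vertex -0.055 -0.373 1.18
vertex -0.824 -1.959 0.214
endloop
endfacet
facet normal -0.383 -0.789 -0.481
outer loop
vertex -0.824 -1.959 0.214
vertex 1.095 -2.187 -0.94
vertex 0.297 -2.708 0.551
endloop
endfacet
facet normal 0.382 0.789 0.480
outer loop
vertex 1.066 -1.122 1.518
vertex 0.743 0.148 -0.311
vertex -0.055 -0.373 1.18
endloop
endfacet
facet normal 0.806 -0.539 0.243
outer loop
vertex 1.864 -0.601 0.026
vertex 1.066 -1.122 1.518
vertex 1.095 -2.187 -0.94
endloop
endfacet
facet normal 0.383 0.789 0.480
outer loop
vertex 1.864 -0.601 0.026
vertex 0.743 0.148 -0.311
vertex 1.066 -1.122 1.518
endloop
endfacet
facet normal -0.806 0.539 -0.243
outer loop
vertex -0.055 -0.373 1.18
vertex 0.743 0.148 -0.311
vertex -0.824 -1.959 0.214
endloop
endfacet
facet normal -0.383 -0.789 -0.480
outer loop
vertex -0.026 -1.438 -1.278
vertex 1.095 -2.187 -0.94
vertex -0.824 -1.959 0.214
endloop
endfacet
facet normal -0.806 0.539 -0.243
outer loop
vertex -0.824 -1.959 0.214
vertex 0.743 0.148 -0.311
vertex -0.026 -1.438 -1.278
endloop
endfacet
facet normal 0.451 0.295 -0.843
outer loop
vertex -0.026 -1.438 -1.278
vertex 1.864 -0.601 0.026
vertex 1.095 -2.187 -0.94
endloop
endfacet
facet normal 0.451 0.295 -0.843
outer loop
vertex 0.743 0.148 -0.311
vertex 1.864 -0.601 0.026
vertex -0.026 -1.438 -1.278
endloop
endfacet

endsolid
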